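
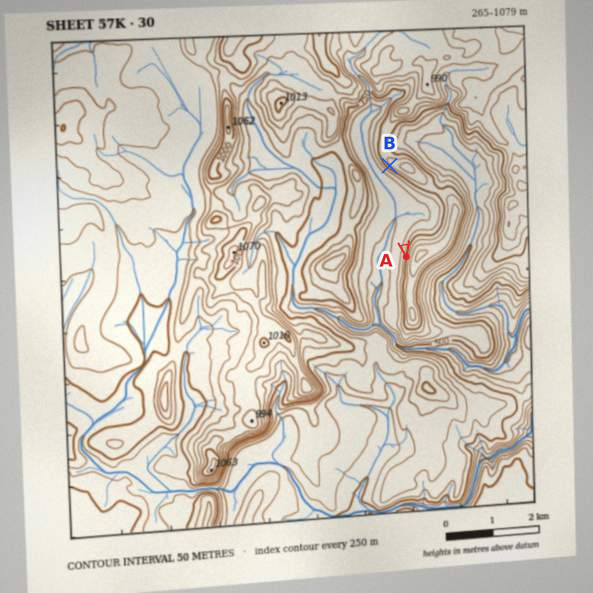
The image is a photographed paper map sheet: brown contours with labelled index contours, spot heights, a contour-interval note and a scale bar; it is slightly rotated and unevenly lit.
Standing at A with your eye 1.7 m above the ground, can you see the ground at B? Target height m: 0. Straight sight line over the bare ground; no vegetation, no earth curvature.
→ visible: true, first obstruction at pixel None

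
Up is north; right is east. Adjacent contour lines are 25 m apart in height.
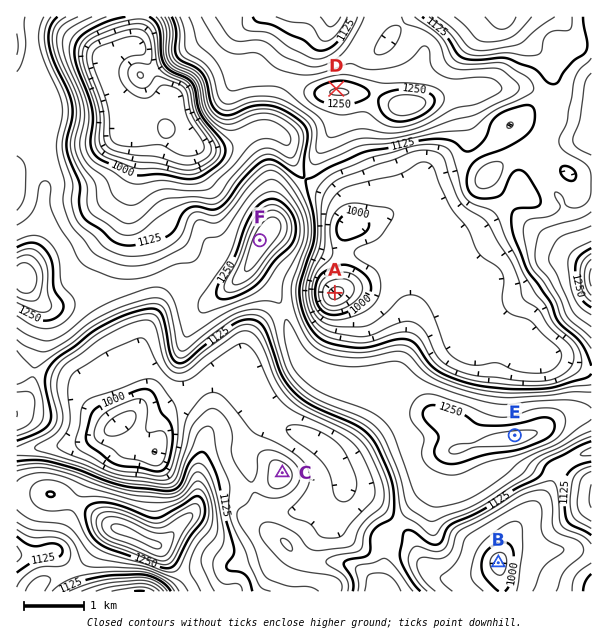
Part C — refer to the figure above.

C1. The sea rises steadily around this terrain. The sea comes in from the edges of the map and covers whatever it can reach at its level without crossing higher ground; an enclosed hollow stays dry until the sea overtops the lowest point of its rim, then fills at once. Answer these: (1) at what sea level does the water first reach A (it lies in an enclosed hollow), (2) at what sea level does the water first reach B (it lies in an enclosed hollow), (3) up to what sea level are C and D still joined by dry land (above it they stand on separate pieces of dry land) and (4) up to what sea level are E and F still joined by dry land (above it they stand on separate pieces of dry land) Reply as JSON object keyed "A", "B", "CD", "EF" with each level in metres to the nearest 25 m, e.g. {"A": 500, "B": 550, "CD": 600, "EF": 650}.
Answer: {"A": 1125, "B": 1000, "CD": 1075, "EF": 1200}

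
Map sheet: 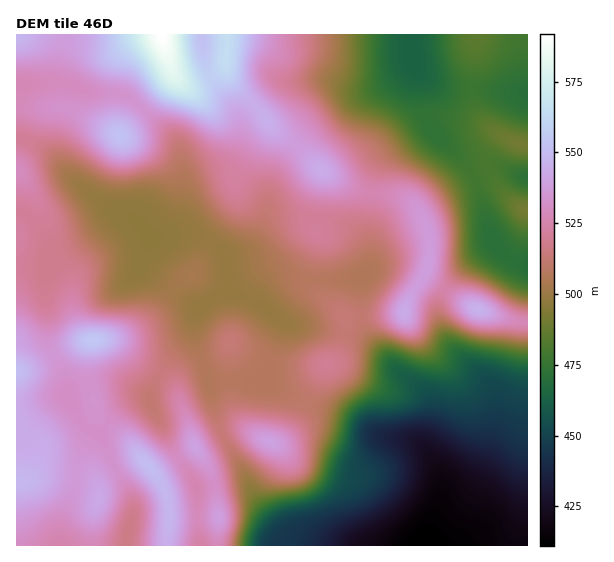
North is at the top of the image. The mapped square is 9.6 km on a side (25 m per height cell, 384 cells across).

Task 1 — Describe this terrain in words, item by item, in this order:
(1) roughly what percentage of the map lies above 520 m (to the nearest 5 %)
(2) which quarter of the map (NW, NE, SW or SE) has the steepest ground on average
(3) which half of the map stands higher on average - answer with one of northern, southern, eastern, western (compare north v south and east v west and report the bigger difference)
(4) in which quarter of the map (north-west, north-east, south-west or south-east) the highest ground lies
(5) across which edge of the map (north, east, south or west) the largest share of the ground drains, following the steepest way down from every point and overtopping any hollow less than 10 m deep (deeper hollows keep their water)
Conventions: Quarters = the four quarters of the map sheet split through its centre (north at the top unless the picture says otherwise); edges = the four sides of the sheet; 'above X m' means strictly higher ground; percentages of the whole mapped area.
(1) Roughly 40 % of the ground is higher than 520 m.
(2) Slopes are steepest in the south-east quarter.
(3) On average the western half of the map is the higher ground.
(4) The highest point lies in the north-west quarter of the map.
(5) Most of the ground drains across the southern edge.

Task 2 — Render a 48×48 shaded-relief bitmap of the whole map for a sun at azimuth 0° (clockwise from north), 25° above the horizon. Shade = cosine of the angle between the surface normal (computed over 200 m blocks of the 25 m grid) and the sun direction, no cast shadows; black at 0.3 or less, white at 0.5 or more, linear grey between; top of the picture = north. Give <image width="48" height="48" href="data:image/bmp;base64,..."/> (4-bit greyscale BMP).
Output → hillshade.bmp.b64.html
<image width="48" height="48" href="data:image/bmp;base64,Qk32BAAAAAAAAHYAAAAoAAAAMAAAADAAAAABAAQAAAAAAIAEAAATCwAAEwsAABAAAAAAAAAAAAAAABEREQAiIiIAMzMzAERERABVVVUAZmZmAHd3dwCIiIgAmZmZAKqqqgC7u7sAzMzMAN3d3QDu7u4A////AIiZmIiJmZmYiId3eJmZiIiIiJmZmZmZmYiIiIiImZmZmId2d4mYiId4iImZmZmZmYiIiIiImZmZmZmHZmd3h3d3eIiZmZmZmIiIiZmIiImaqqqoZERWZ3d3d4iZmZmZiIiIiZmYh3iaqqqpdDIjV4h3d4iJmZmIiIiImZqph3iqmZqpdTIjV4mIiIiJmZiIiJmZmZqpd4q6mJqodlVVZ4mZmZmZiIiIiKqZmaqpiJu5iKqXZmd3d4mqqpmYiIiIiKqZmaqpmry5ibqGZniZd3mqqqmYiHiIiJmZmqqZq8y5mrqHeJmphniqqpmId3iIiJmqqpmavMuqu7mJq7u5h3iZiId3d4iImZqqqpmavLqavKmrzdy6mHd3ZmZ3eIiImZqqqZmau6mau6q8zMu6mHVVZmZ3eIiJmZmqmZmqqpmauqq7u6qpiGVFZ3d4iIiZmYiZmZmZmZmqqpqqqqmZh2VWiZiHeImYiIiZmZmZiImrqZmZmZmYiHd4mZh3eImIh5mZmIiIiImqqZmZmZmZmYiImHZWeIh3Zrqph3Z3eJmqqZmZmaqqqpmYdURXiHZVVKqpmHd3iZmqqpmZmqq7u6qXQyNXdkMzM6qqqqqqqpqqqqqqqqqruqmGQiRmUxESM6u7vN3dy6qqqqu6qqqZmZmXVFZ2QiI0V7u6vN7u3Lqqmqu6qpmZmZmZiIiGVFZ5rKqqq7zd3LqpmaqqmZiImaqqqql3eKvN76qqqqqru7qpmZmZmZmZmqqqvLl3m97//qqaqqmaqqqZmZmZmZmZmqqqvLqIrf/+3ZmZqqmZmaqpmZmZmZmZmZmZqrqYrO7su5mZqqqZmZqqqpmZmZmIiIiZmaqZm8zLqZmZmqqpmZmqqpmZmYiIiIiIiJmZmqupmJmZmqqqmZmZmZmIiIiIiIiIiImZmZqZiJmZmqqqmZmZmZiIiImZmZmIiImaqZmYh5mZqqqpmZmZmYd4iZmZmZiIiJmqupmYiJmaqqmZmZmZmIeIiZmYiIiIiJmrupmImYmauqmYiZmIiIiIiZiHd3iJmavMupmJq4mqqph3d4iIiIiZiIiHd4iaq7zcupmavJmqmYdlVneJiJmZiIiIiJqrvN3dy6maqaqph3ZURWeJiJmYiIiJmqqrvN3cupmZh6qYd2ZVVmeIiIiIh3iau7uqu8zMupmYd6mHd2Z3eIiIh3eIh3iau7u7u7u6qZmIiZiHd4iZmZiHZmeIiImqu8y7u7upmZmZq4iIiJqruphlVWeIiZqqu8zMzLqZmZmru4iImau7uoZURniImru7u7zMy7qpqqq7u5mZmqq7qXVEV4iIq7u7u7q7u7qqqqqqqpqqqpmZh2VWeZh5q7u7upmqqqqqqZmZmZmZmYh3dmZ4mpeJqqmaqZmZqqqpmZmZmYiIiId3ZneJqpiJmYiIiJmZmqmZmYiIiHeIiIiId3eKqpmYiIiIiZmZmZmZmIiJmXiImZmYh3iaqpmYiJmZmZmZmZmZmZmZmYiJmZmZh3iaqpmYiJmZmZmZmZmZmZmZmQ=="/>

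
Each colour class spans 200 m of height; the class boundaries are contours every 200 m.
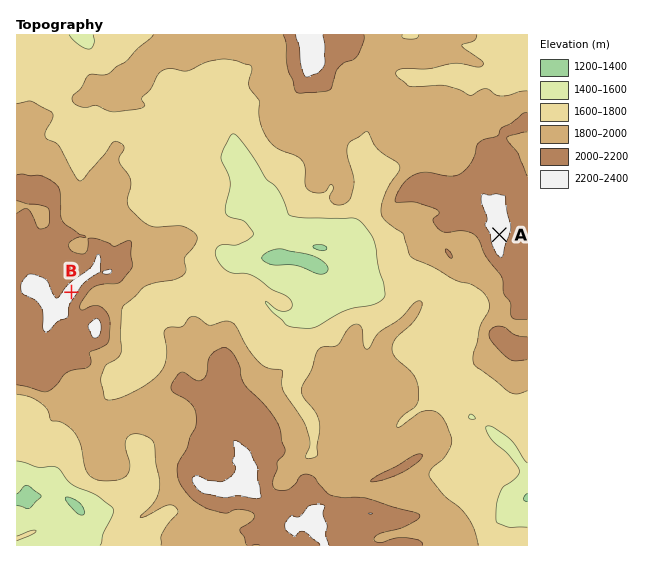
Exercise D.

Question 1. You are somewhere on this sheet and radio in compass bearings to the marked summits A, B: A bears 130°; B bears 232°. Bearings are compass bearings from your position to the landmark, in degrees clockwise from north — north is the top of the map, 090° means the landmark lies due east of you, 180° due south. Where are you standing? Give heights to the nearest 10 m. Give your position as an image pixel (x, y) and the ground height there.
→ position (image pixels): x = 328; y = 91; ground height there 2000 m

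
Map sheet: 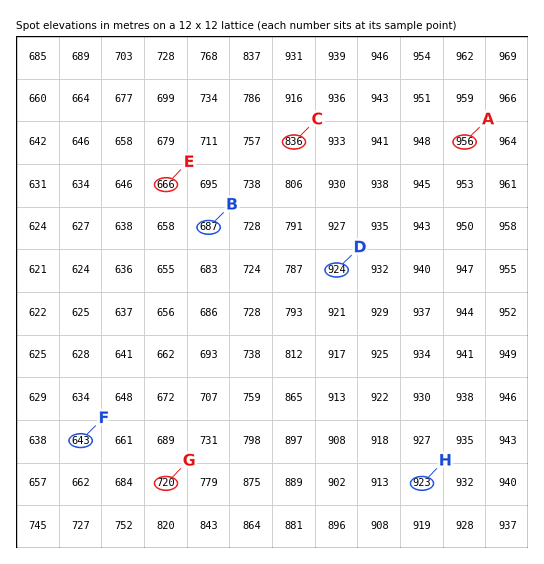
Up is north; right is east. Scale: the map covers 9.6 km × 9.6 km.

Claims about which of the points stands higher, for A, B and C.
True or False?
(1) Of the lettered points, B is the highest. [False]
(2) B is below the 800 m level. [True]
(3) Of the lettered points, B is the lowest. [True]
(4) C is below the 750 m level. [False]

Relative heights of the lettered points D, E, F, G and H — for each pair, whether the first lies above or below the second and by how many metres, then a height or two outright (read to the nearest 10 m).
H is above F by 280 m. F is below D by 280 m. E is below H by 250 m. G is below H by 200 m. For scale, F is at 640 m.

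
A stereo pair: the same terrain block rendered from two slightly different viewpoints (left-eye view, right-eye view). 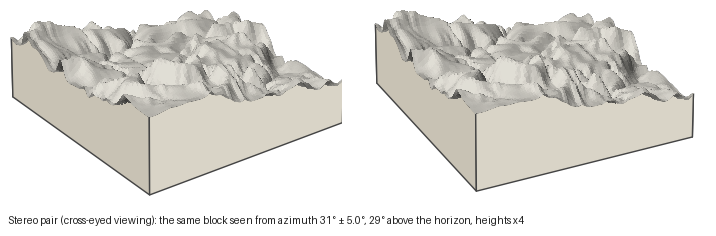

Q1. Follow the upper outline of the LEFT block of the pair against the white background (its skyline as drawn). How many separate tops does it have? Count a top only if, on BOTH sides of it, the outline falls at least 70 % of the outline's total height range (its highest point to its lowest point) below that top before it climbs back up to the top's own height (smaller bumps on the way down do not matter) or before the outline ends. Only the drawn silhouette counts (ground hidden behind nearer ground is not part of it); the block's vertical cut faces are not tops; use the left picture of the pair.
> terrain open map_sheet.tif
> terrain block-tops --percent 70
0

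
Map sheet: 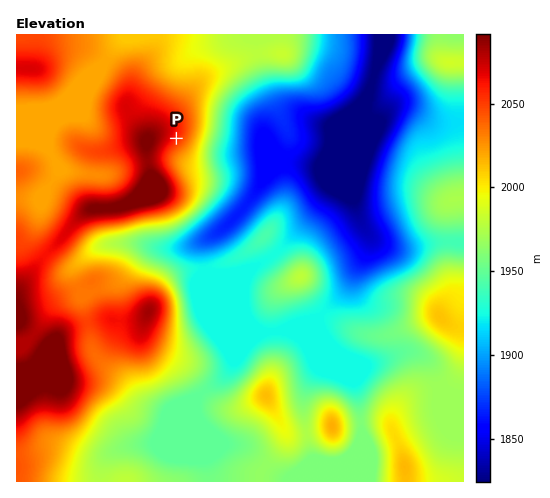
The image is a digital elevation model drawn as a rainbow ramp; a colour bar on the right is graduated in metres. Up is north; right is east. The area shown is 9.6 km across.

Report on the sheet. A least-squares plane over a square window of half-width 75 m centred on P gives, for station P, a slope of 5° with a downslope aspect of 123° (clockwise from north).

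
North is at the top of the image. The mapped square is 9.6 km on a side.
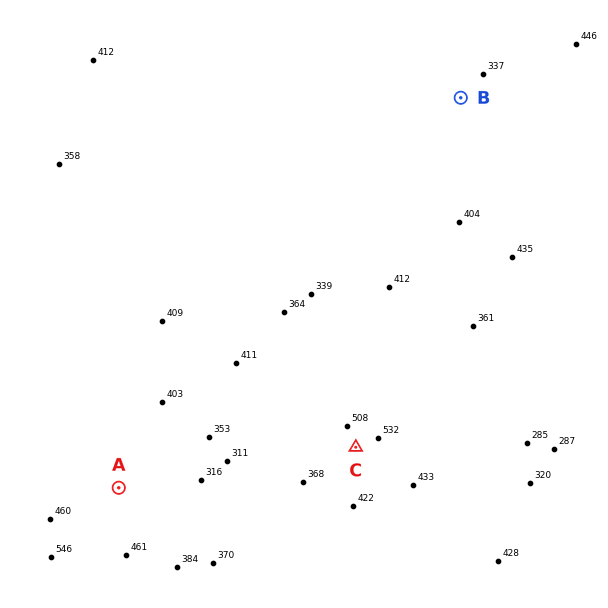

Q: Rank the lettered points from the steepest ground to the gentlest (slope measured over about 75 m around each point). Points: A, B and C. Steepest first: C A B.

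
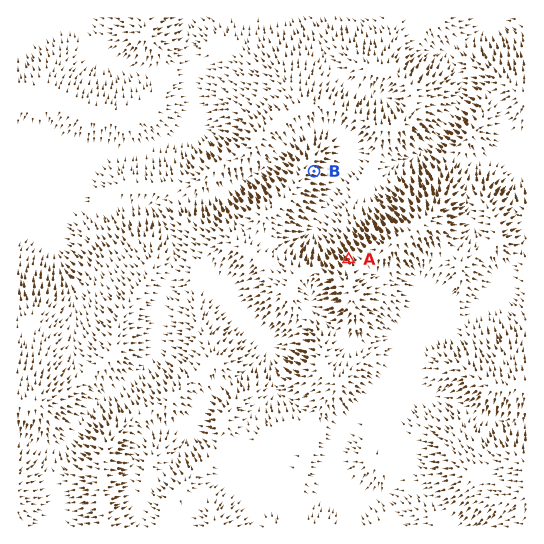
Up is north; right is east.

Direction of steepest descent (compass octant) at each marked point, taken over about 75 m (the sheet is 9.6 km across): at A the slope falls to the NW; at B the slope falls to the E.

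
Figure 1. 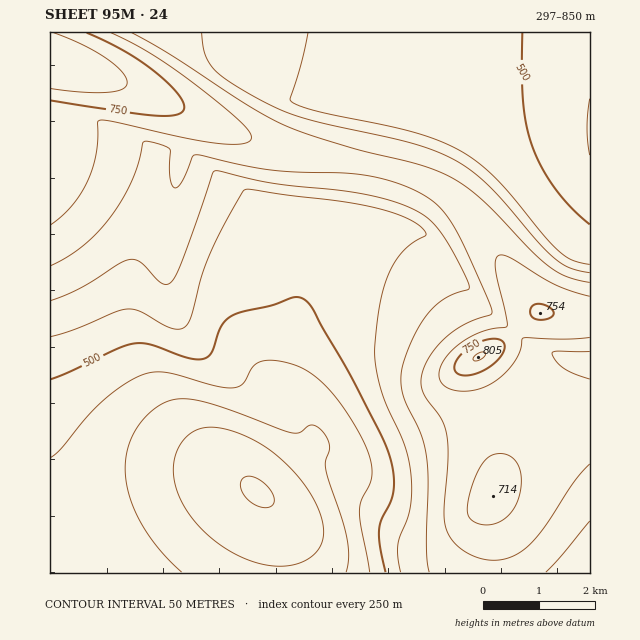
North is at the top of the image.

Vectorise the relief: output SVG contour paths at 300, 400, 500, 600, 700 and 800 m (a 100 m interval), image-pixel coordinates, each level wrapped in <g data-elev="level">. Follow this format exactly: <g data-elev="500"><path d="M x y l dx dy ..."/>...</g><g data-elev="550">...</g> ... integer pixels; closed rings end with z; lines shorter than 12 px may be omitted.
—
<g data-elev="300"><path d="M263 508l-11-5-8-8-4-10 4-7 6-2 7 3 9 6 5 7 3 5 0 6-4 4z"/></g><g data-elev="400"><path d="M182 572l-24-24-18-27-11-26-4-27 1-13 4-12 5-12 8-11 9-9 10-7 9-4 12-1 14 1 19 5 75 28 9 0 11-8 5 1 6 5 5 7 2 7 0 6-4 11 1 10 16 48 5 21 2 17-3 14"/></g><g data-elev="500"><path d="M50 379l20-7 48-24 17-5 17 2 38 13 14 1 7-5 10-27 10-11 11-4 32-7 19-7 5-1 6 2 8 9 37 64 32 63 9 22 4 18 0 15-3 12-10 19-2 12 1 15 6 24"/><path d="M590 224l-19-17-17-19-13-22-10-22-5-21-3-23-1-67"/></g><g data-elev="600"><path d="M546 572l16-17 28-34"/><path d="M50 301l30-13 38-24 11-4 6 0 5 2 22 21 4 2 4-2 6-7 5-13 31-89 3-3 58 12 69 8 29 5 33 9 21 11 10 10 12 15 17 33 5 14 0 1-15 5-9 5-17 15-9 12-7 15-8 18-3 13 0 13 2 11 17 37 6 24 2 26-2 67 3 22"/><path d="M590 273l-21-6-15-9-16-15-49-57-18-15-18-12-21-9-22-7-85-19-30-9-26-11-33-18-18-12-8-10-6-13-2-18"/></g><g data-elev="700"><path d="M480 524l11 1 11-5 9-7 6-11 4-16 0-14-5-10-8-7-10-1-10 3-7 8-7 14-5 18-2 15 4 8z"/><path d="M590 296l-33-10-46-28-7-3-6 1-3 5 1 10 11 55-2 1-12 2-13 3-21 12-9 8-7 10-4 9 1 8 5 7 8 4 11 1 13-1 16-7 15-13 10-15 4-15 2-2 40 1 26-2"/><path d="M50 225l22-19 15-24 9-25 2-17 0-17 2-3 12 1 68 16 36 6 25 1 8-2 2-4-2-7-9-10-48-39-43-30-38-19"/></g><g data-elev="800"><path d="M474 361l9-3 2-3 0-3-4 0-5 3-3 3z"/><path d="M50 88l31 4 26 0 15-3 5-6-1-5-4-6-16-14-25-14-27-11"/></g>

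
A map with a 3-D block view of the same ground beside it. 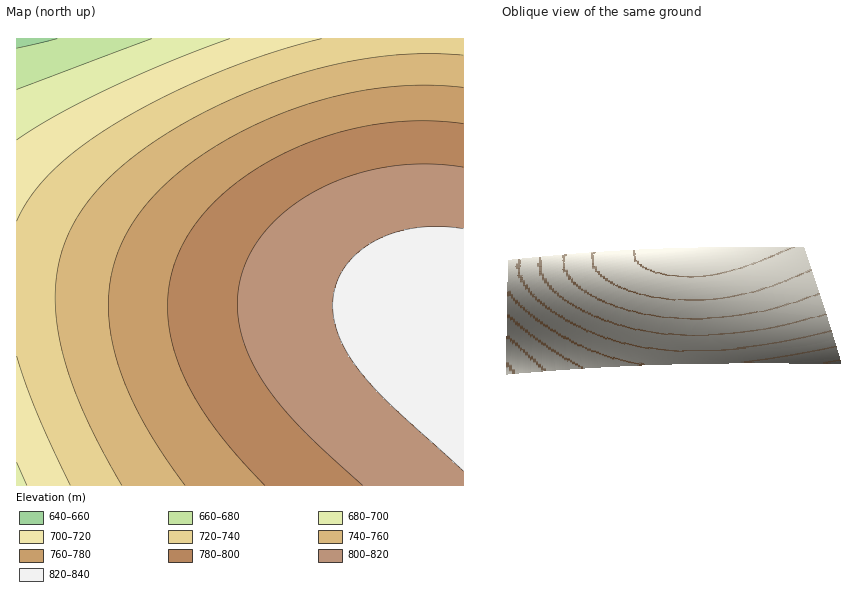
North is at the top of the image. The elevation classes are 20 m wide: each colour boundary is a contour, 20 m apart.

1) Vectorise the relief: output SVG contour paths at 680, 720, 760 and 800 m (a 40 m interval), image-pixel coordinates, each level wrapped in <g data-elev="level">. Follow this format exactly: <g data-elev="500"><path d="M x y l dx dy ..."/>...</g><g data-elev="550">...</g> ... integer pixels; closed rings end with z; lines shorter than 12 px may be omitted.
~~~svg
<g data-elev="680"><path d="M152 39l-135 50"/></g><g data-elev="720"><path d="M17 356l20 57 33 72"/><path d="M322 39l-51 14-53 19-52 24-47 25-37 25-29 24-21 25-15 26"/></g><g data-elev="760"><path d="M463 87l-44-2-45 4-47 9-47 16-45 21-40 25-34 28-24 29-16 28-10 29-3 31 3 32 9 34 16 36 21 38 28 40"/></g><g data-elev="800"><path d="M463 167l-36-3-35 2-34 7-32 13-29 17-24 20-19 23-12 26-4 24 1 25 6 24 12 26 16 25 21 25 26 26 43 38"/></g>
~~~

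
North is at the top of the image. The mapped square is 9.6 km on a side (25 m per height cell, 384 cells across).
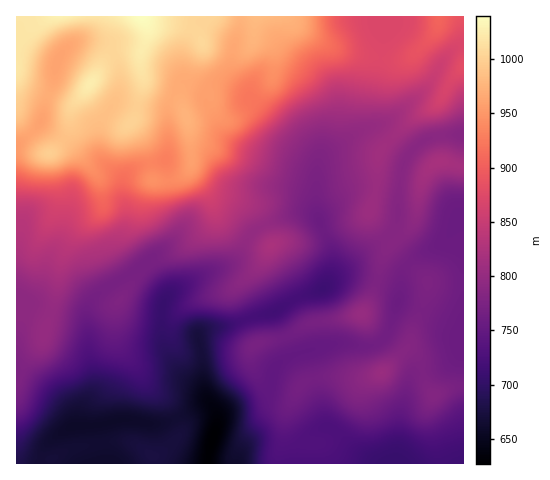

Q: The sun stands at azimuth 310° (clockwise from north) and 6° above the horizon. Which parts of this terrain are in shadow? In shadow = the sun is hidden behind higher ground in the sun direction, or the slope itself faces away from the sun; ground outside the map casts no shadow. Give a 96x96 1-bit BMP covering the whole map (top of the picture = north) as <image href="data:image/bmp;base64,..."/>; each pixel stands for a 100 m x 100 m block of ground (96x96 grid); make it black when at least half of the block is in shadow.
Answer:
<image width="96" height="96" href="data:image/bmp;base64,Qk2+BAAAAAAAAD4AAAAoAAAAYAAAAGAAAAABAAEAAAAAAIAEAAATCwAAEwsAAAIAAAAAAAAA////AAAAAAAAAAAAAAAAAAAAAAAAAAAAAAAAAAAAAAAAAAAAAAAAAAAAAAAAAAAAAAAAAAAAAAAAAAAAAAAAAAAAAAAeAAAAAAAAAAAAAAA/AAAAAAAAAAAAAAA/gAAAAAAAAAAAAAB/gAAAAAAAAAAAAAB/gAAAAAAAAAAAAAB/gAAAAAAAAAAAAAA/gAAAAAAAAAAAAAA/gAAAAAAAAAAAAAA/gAAAAAAAAAAAAAA/gAAAAAAAAAAAAAAfgAAAAAAAAAAAAAAfwAAAAAAAAAAAAAAPwAAAAAAAAAAAAAAHwAAAAAAAAAAAAAAHwAAAAAAAAAAAAAAD4AAAAAAAAAAAAAAD4AAAAAAAAAAAAAAB4AAAAAAAAAAAAAAA4AAAAAAAAAAAAAAAYAAAAAAAAAAAAAAAAAAAAAAAAAAAAAAAAAAAAAAAAAAAAAAAAAAAAAAAAAAAAAAAAAAAAAAAAAAAAAAAAAAABAAAAAAAAAAAAAAADwAAAAAAAAAAAAAABwAAAAAAAAAAAAAYAAHwAAAAAAAAAAA8AAP4AAAAAAAAAAA+AAH8AAAAAAAAAAA+AAD/AAAAAAAAAAA/AAB/wAAAAAAAAAAfgAAf4AAAAAAAAAAfgAAP4AAAAAAAAAAPgAAH4AAAAAAAAAAHwAAB4AAAAAAAAAgAgAAAw4AAAAAAAA+AAAAAB8AAAAAAAAfgAAAAB4AAAAAAAAP4AAAAA4AAAAAAAAH+AAAAAAAAAAAAAAD/AAAAAAAAAAAAAAD/gAAAAAAAAAAAAAB/wAAAAAAAAAAAADwf4AAAAAAAAAAAAD4P8AAAAAAAAAAAAD4H/AAAAAAAAAAAAB4D/wAAAAAAAAAAAAwD/4AAAAAAAAAAAAAD/8AAAAAAAAAAAAAD//4AAAAAAAAAAAAD//8AAAAAAMAAAAAD//8AAAAAAOAAHAAAf/+AAAAAAGAAfAAAD//4AAAAAGAB/gAAB//4AAAAAAAD/AAAA//4AAAAAAAH/AAAAf/wAAAAAAAD+AAAAf/wAAAAAAAB+AAAAP//wAAAAAAAcAAAAD//4AAAAAAAAAAAAA//8AAAAAAAAAAAAAf/+AAAAAAAAAAAAAf//AAAAAAAAAAAAAf//gAAAAAAAAAAAAP//wAAAAAAAAAAAAH//4AAAAQAAAAAAAD//8AAAf8AAAAAAAA//8AAAP8AAAAAAAAP/8AAAD8AAAAAAAAH/8AAAB8AAAAAAAAD/8AAAA4AAAAAAAAB/8AAAA4AAAAAAAAB/8AAAAYAAAAAAAAA/+AAAAAAAAAAAAAA/+AAAAAAAAAAAAAAc+AAAAAAAAAAAAAAAMAAAAAAAAAAAAAAAAAAAAAAAAAAAAAAAAAAAAAIAAAAAAAAAAAAAAAOAAAAACAAAAAAAAAPAAAAACAAAAAAAAAPgAAAAAAAAAAAAAAHwAAAAAAAAAAAAAAH4AAAAAAAAAAAAAAD8AAAAAAAAAAAAAAB+AAAAAAAAAAAAAAA/AAAAAAAAAAAAAAAOAAAAAAAAAAAAAAAAAAAAAAAAAAAAAA="/>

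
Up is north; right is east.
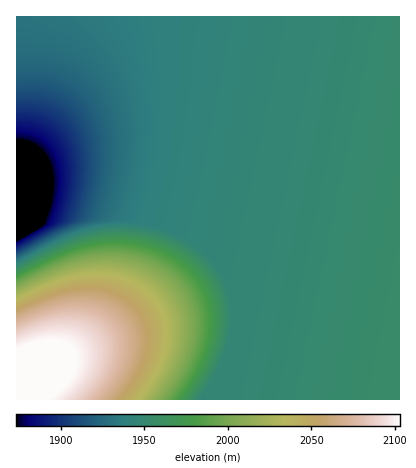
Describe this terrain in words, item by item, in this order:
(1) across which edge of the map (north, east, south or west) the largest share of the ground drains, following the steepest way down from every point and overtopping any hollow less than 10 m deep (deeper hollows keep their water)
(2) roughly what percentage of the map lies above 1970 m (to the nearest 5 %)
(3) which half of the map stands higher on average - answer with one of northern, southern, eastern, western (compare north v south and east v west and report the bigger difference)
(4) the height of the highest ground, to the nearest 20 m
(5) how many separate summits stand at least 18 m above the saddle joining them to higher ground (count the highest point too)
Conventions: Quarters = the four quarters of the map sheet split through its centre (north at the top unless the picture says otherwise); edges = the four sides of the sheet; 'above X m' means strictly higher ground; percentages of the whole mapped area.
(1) Most of the ground drains across the western edge.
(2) About 20 % of the map lies above 1970 m.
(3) Taken as a whole, the southern half is higher than the northern.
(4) About 2120 m is the highest elevation on the sheet.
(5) There is 1 summit with 18 m or more of prominence.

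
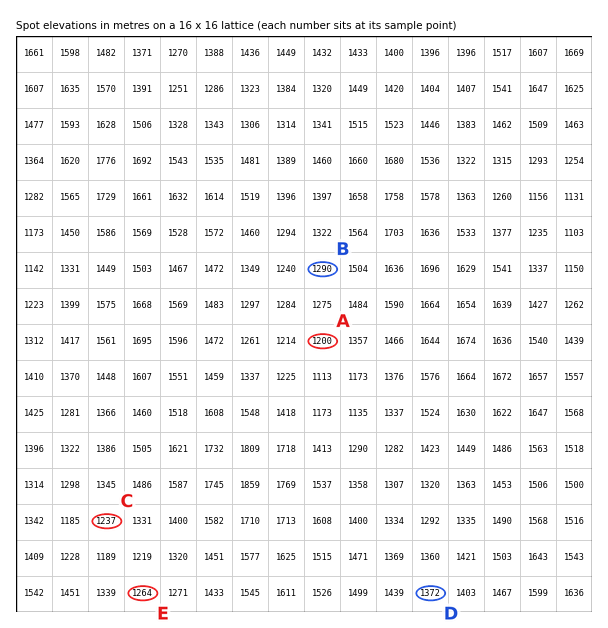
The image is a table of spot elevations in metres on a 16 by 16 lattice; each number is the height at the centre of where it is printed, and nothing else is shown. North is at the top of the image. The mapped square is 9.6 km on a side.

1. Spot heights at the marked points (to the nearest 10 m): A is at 1200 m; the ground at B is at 1290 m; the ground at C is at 1240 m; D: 1370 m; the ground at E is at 1260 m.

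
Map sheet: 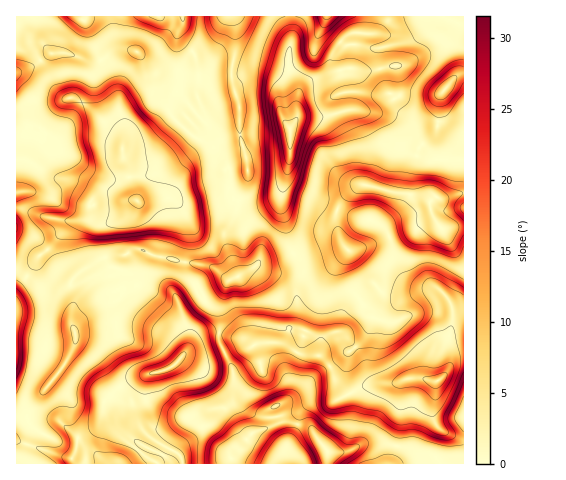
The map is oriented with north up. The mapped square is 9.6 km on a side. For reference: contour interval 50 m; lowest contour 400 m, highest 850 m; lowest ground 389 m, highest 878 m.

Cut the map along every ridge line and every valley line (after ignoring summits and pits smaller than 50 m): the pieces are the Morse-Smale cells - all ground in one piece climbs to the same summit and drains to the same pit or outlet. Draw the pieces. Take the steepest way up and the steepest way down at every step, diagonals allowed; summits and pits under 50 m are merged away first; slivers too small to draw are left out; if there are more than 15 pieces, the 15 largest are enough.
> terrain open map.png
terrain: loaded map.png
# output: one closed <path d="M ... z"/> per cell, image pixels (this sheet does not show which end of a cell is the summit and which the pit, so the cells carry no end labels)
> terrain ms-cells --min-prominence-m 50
<path d="M463 16l-92 0-3 18-13-2-7 3-16 19-2 17-19 9-11 10-3 7 0 20-7 12 0 29-2 8 1 19 19 8 26 17 27 9 10 1 10 5 9 11 24-6 10-6 11-2-5-13 0-7 5-5 7 2 22-6 0-33-34 0-41-14-11-9-10-20-7-6 14-1 24-14 1-7-3-23 10-2 39-20 17 1z"/><path d="M124 49l-11 2-15 11-9 0-21-9-18 0-19 14-15 7 0 48 27 9-3 6-24-3 1 26 8 0 28 17 25 5 19 8 11 0 17 10 11 0-7-21 0-10-6-11 15 6 16-2 29-35-11-10-14-23-4-14-7-10-7-16z"/><path d="M435 222l-11 2-10 6-25 7 4 13 0 12 7 11 7 8 10 5 17 2-27 8-12 0-12-4-9 3-28 18-3 15-19 9-4 16-3-16-13-7-14-1-9 14 19 11 20 2 11 12 5 13 12 13 24-10 23 0 18-6 25 3 4-3 12-18 10-3 0-129-11-1-9 3z"/><path d="M463 358l-9 2-10 16-6 5-25-3-18 6-23 0-37 17-24 2-10 9-4 12 12 4 5 4 14 19 0 13 135 0z"/><path d="M118 269l-4 7 5 2 3 7 1 5-2 7-25 12-22 18 2 15-4 9-13 21-15 18-14 21-2 10 8-3 21 2 19 15 7 0 9-5 7-6 6-24 13-12 19-10 35-11 13-14 3-5-3-19-11-8-29-32-8-5-10-10z"/><path d="M290 16l-57 1 2 10 0 26-3 13 0 15 7 22 1 34 8 34 0 7-9 22 9 4 14 0 15-6 4-4 6-16 3-20 0-29 7-12 1-22-1-10-8-15-1-7 3-21z"/><path d="M218 333l-17 3-29 31-22 7-4 7 0 16-9 15 1 11 12 14 26 15 7 12 47 0 2-9 20-21-8-6-11-24 0-34-13-26z"/><path d="M460 44l-14 0-39 20-10 2 3 23-1 7-24 14-14 1 7 6 6 15 10 11 46 17 34-1 0-113z"/><path d="M334 236l-12 0-13 5-15 12 7 11 1 13-5 11 0 31-2 6-5 3 14 2 12 7 3 5 1 11 4-16 19-9 3-15 28-18 9-3 12 4 12 0 28-9-18-1-10-5-7-8-7-11-1-19-3-5-31 11-9 1-12-12z"/><path d="M222 333l-3 1 0 7 13 26 2 10-1 27 11 24 6 6 30-12 17 2 4-12 7-8 6-2 21-1 12-6-11-14-7-17-9-8-20-2-20-11-20 0-8 3-9-7z"/><path d="M168 198l-31 4-13 17-20 6-3 5 0 9 4 18 20-2 8-6 8 0 14 7 54 10 19 14 9-3 1-4-13-31 0-10 8-12 6-19-5-1-13 7-17 4-17 0z"/><path d="M185 128l-4 2-27 32-16 2-14-5 5 10 0 10 7 21 2 2 12 0 18-4 19 13 29-3 18-8 4 0 10-22-1-18-5-15-7 2-24-1-16-9z"/><path d="M28 277l-3 1-9 12 1 127 5 0 7-4 37-51 10-20 0-9-5-13 0-21-8-7-18-2z"/><path d="M232 16l-49 0-5 16 4 10 13 12 4 21-2 21 3 7 0 6-11 10-5 8 11 10 21 10 19 0 7-3-2-7-1-34-7-22 0-15 3-13 0-26z"/><path d="M294 254l-15 7-19 1-33 21-8 24 1 26 23 6 9 7 8-3 20 0 4-3 13-21 0-31 5-11 0-10z"/>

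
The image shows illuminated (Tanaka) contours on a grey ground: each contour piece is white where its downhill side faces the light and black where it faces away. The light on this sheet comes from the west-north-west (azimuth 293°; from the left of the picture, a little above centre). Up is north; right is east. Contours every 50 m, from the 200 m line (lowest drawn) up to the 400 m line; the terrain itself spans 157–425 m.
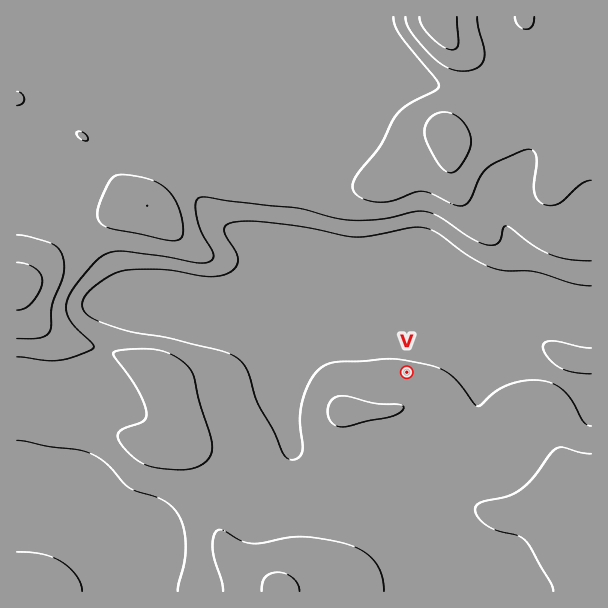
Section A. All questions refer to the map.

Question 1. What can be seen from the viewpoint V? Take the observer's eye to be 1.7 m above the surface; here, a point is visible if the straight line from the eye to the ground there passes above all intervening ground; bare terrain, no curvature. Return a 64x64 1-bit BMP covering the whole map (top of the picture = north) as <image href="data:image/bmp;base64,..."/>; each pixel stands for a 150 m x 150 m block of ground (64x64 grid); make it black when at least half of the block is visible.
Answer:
<image width="64" height="64" href="data:image/bmp;base64,Qk0+AgAAAAAAAD4AAAAoAAAAQAAAAEAAAAABAAEAAAAAAAACAAATCwAAEwsAAAIAAAAAAAAA////AAAAAAAAAAAAAAAAAAAAAAAAAAAAAAAAAAAAAAAAAAAAAAAAAAAAAAAAAAAAAAAAAAAAAAAAAAAAAAAAAAAAAAAAAAAAAAAAAAAAAAAAAAAAAAAAAAAAAAAAAAAAAAAAAAAAAAAAAAAAAAAAAAAAAAAAAAAAAAAAAAAAAAAAAAAAAAAAAAAAAAAAAAAAAAAAAAAAAAAAAAAAAAAAAAAAIAAAAAAAAAAwAAAAAAAAAHAAAAAAYAAAeAAMAADAAAD+AAwYAOMAAP+ACDgA/wAA/8AIeAP/AAH/wA/+//g8Af/+D///8H/////////g/////////8D//////////v//////////////////////////////////////////f/////////8//////////x//////////D/////////8H///////5/wA///////H8AA//////4fgAAf/////h8AAA/////+HwAAD//4P/wfAAAD4HAH/B8AAAAAAAD8HwAAAAAAAPw/gAAAAAAA+H+AAAAAAABwf4AAAAAAAAAfAAAAAAAAAAIAAAAAAAAAAAAAAAAAAAAAAAAAAAAAAAAAAAAAAAAAAAAAAAAAAAAAAAAAAAAAAAAAAAAAAAAAAEAAAAAAAAAAYAAAAAAAAAAAAAAAAAAAAAAAAAAAAGAAAAAAAAAAQAAA=="/>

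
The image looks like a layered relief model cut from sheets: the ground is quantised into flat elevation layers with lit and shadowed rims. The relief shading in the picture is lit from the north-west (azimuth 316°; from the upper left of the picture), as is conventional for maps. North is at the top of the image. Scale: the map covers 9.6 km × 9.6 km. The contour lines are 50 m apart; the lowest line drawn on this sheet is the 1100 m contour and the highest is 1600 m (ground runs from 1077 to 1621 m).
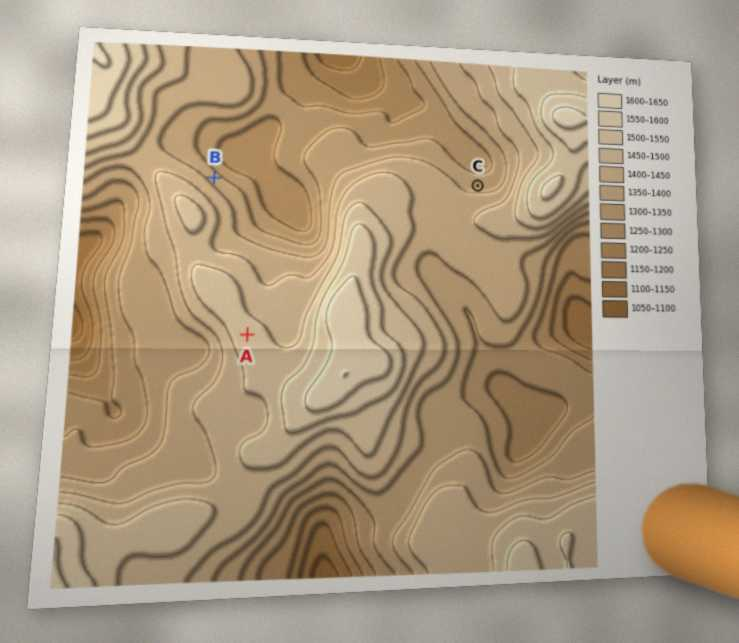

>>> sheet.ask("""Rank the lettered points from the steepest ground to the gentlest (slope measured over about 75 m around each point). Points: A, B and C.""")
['B', 'C', 'A']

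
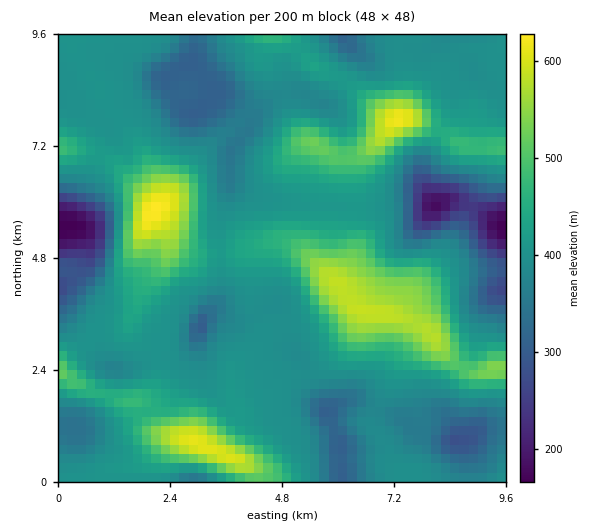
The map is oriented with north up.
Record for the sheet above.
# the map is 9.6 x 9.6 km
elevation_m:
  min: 160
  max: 630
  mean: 410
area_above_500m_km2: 11.8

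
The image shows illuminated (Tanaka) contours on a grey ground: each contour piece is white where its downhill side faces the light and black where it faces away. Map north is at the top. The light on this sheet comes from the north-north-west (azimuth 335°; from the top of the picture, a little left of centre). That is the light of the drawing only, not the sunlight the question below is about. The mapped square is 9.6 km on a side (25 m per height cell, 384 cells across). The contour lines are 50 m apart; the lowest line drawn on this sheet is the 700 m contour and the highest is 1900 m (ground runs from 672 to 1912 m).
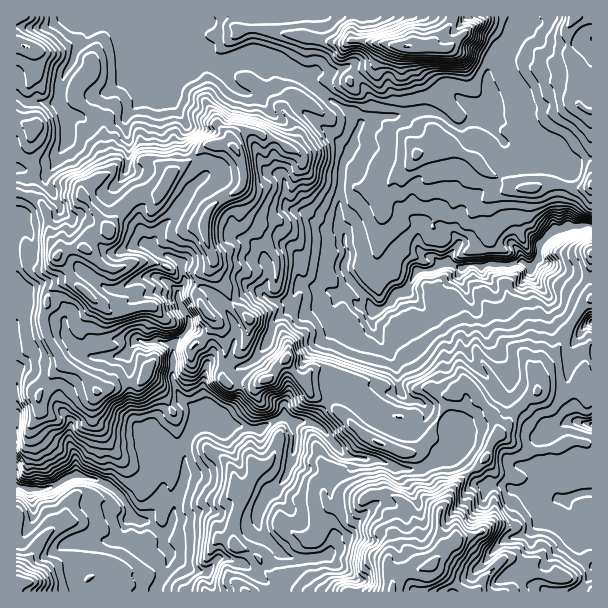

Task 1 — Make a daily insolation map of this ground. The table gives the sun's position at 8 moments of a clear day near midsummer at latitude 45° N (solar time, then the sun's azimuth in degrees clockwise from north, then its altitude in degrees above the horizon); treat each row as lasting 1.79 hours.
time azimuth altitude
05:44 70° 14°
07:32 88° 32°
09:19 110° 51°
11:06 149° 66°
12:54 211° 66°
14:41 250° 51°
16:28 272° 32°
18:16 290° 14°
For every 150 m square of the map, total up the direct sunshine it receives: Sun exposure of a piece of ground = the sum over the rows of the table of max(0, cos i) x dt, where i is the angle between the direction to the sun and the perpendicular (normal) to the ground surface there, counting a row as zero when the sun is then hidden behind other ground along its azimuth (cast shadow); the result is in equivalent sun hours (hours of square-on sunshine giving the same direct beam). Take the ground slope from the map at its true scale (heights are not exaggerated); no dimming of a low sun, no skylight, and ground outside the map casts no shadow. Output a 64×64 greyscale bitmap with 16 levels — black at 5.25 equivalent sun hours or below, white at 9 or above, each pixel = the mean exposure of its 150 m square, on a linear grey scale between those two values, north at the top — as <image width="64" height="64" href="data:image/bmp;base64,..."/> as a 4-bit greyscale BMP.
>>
<image width="64" height="64" href="data:image/bmp;base64,Qk12CAAAAAAAAHYAAAAoAAAAQAAAAEAAAAABAAQAAAAAAAAIAAATCwAAEwsAABAAAAAAAAAAAAAAABEREQAiIiIAMzMzAERERABVVVUAZmZmAHd3dwCIiIgAmZmZAKqqqgC7u7sAzMzMAN3d3QDu7u4A////ANy7vM3u7u7tzLumvdus3dy7qEI2nd3Lq8uauIvNy6q2l3is3u7u3uu6mEWMuL7u3LqCA5mt7d3LzKW7u93N3KpkSL7u7u7ty6u7qXh63tyqmWOIqq3e7uy7uEvMzLqmi1mYvu7u3M3bnMuqiL3u2qqqeribrczd7cu7M82ryHium9y6u7u97tmdy5uazdzN3LuqqGd63am+2rqQOIWrmt3bzN3N7u3u6r3LmtzLu93e7KzIVnm6uqzbuolDeIm97uy93d3u7cvIzNup3My8ze7uvLuq3bq6u6eMmKqoet7u26ze3d7rma27zLq83czO3N3N3Jmay6q7dQJZmKzN7u7ZjM3M3t283bvduKrdyrzN3d3dys3NmrtVYAVYve7u7oR5rd3u6Yzdy83czd3am93u3cvMvN2Ki5WWJovN7u7uARJJ3u11vu7bzLyt7tx6zd7tys3ttJk1h2lIrN7u7txJhhBoYVrO7uzMupvu3cmb3u24aJYHdER5eZnN3u7u7WV1ZAA2nO7u7bzMqtzt2Xq97rl1UnhXdRe7zN3d3e7ueoqWhmi97u7tvd3Lq+3aeKzt2mZFq8uZhby8zMzO7u5rvLhmrM3d3e3N3dp7zOpovbQWeZuqze3birq93d7u7ozd2HfN3c3dzLvNppqYy2atYayXesze7u23qq3d3e7ufd3Hiszczd3M2JmKiHetV6kJu6u5es7u7tu7vMzN7u5t3ad6vMvNzLy5VoqnZ3pJgGqryHvd3e7u7K3L3c3dt2vbtnzMu7y7u5qqusyqUmdHqr2b7u7s3u7tzMve3tllit2Ii9y7u7uriru7qoVpmIqr2t7u7tu+7u3czd3e3Kia7Jq8y6mImrhqu7iZiVVnecy97tyXes7u7crN7c3t3pztvd3ch2ebt6u6Y1eqVXa83u7tqVq8zd7drNzd3d3unN7e3d3cq5q1imVIishVVtze7tzdm83d7uq+3c3c3e6rzu3dy7zMulJ5NazLmrhbzd7u24aHVrutqN3c3dzd7rvd3eyrzMvaQGpUvdpku7mt3aYzaLqWi5p87N3N3N3t3dzLmsy6rLsgTIau3IZruQIyJHrM3cqbma293d3c3uzd28rO7dyJZhB9qq7ctDSGQUac3d3t26yru63d3Mzd293MrO7u3LRRMhrbzcy4R3eoq97t3u7tq6ypvcu8zN2t3bzN7u3dmoZTIHzcvKplN83N7tvO7u3Lq6rMqrzM3YjcvLzd3KqJqJkhfNq8uWVnm97uy83u7t26u8u8zMzNpNusvN27uYeJxQKNqbyZtqy83e2pe97t7u3M3d3MzMzH25ys273d26uRBbmtyDaczd3cyqy1nL3u7r3u7dy5vNvcm72p283sdGFKu97Id6zN3dy9qrlFre7rrdzsq1jMzd2ry6ybzL3clUnd3sm7m7vN3dmc6peu7ba8q9dRW9zL3czNyb3LuZZoeMztvNybvN3dmb7tuBisZaZ7twCazM3dy83M3N26qXda3dzd3Ky83dyZ7u7aYxN2U0ABAEOM3duqzczNqcy6cpvNy7vMu73d3aju7uyKmHdmVkFXF63M2ajNzNu5VFaKvL2bzd3Kvd3duN7u7cqYiphmhUIYzLvJqru9zbvLu7zMvHm93cvd3dypze7tvMyp3u2GlAA2VMqbq6ztys3c3d3Kqt3dzd3N3Km87u7e7sze7ru3YgAA3auam8zKzb3M3dq7zt3d283durvu7u7u3e7u7tlGhzDdzXjM3KzbvNvMy7zN3dyq3dysu+7u7u7u7u7u61RUEN3Kas3bzdzNzay8qs3d2r3d3Ky87u7u7u7u7u7thnR53cN7zczc3t7NysvLnNzczd3bnMzu7u7u7u7ty7u6qrzLpLmt3crN3dzbzbvLvNu8zNyczM7u7u7u7u7d3dzNzLy6unrt2XrLzN3O3MyZqqy6y4vMzu7u7u7u7tzM3duK3txkElrZW9293e7d24qai8q7e7ze7t7u7u7u3czM3Lnu7bmHRolc7brO7d3airutu7uKve3d3e7u7t7u7u7u3O7dyrqahyV2R3rczdiZu82rm7q+7dzu7u7t7u7u7u7e3tzbrLyoVVVUJazdyJvNyZiL3N7u3N7u7d7u7u7u3t7e3LyszLqLqZggAHybzad7hp3d7u7cze3M7u7u7u3d3d7rq77dyaqqlzh5tolxFKlZ3t3e7szd287u7u7u3d3e3Lis3u3cqquni5dwAAJcxq3t3e7t3cus7u7u7t3t3d64d73u7d3LzLq5mAFGic2s7brN3d3d3d7u7u7u3d3d7sy8u+3czd3d3cq4WKu8u97HfLmsze7u7u7u7u7d3d3t3cy47d3c3u7u2mib3u27uEfMvKu8vN3d3e7czbq93e7e67e+3dzO7u7bmr3u7Mp1rdzau7q7vN3M3dvMuqzu7u7rum3t3d7u7u3czt3buazdzJvdu8qpmHi9y8y7vO7u7uu8eezd7u7u7u3u3dzN3d3bu825l2QyJIqry6u77u7d7LupzM3u7u7u7t3t3d3dzLp5ipZURFZ4ebe7qqve3e2ni9q83u7u7u7t3Lu7zMy7qqZomrze7dmIuZuprN7ulTWbvbze7u7u7u7d3LvM3dynenMjR5nNu4ermqnM3u6pmarN3e7u7u7u7M3d3cy7vLhWVCIjV3vGmKyq3cqt3dy8ze7u7u7u7u7u26u7vMzd3He7mGVpmtcUi87u7Ivd"/>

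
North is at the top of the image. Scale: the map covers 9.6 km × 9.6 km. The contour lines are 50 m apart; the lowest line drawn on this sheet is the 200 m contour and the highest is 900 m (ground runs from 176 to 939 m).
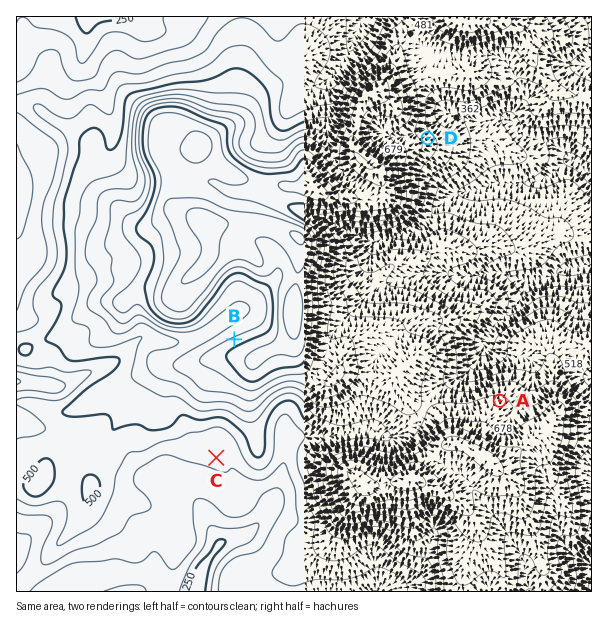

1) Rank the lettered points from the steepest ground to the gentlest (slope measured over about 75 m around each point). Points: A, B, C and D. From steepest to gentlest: B D A C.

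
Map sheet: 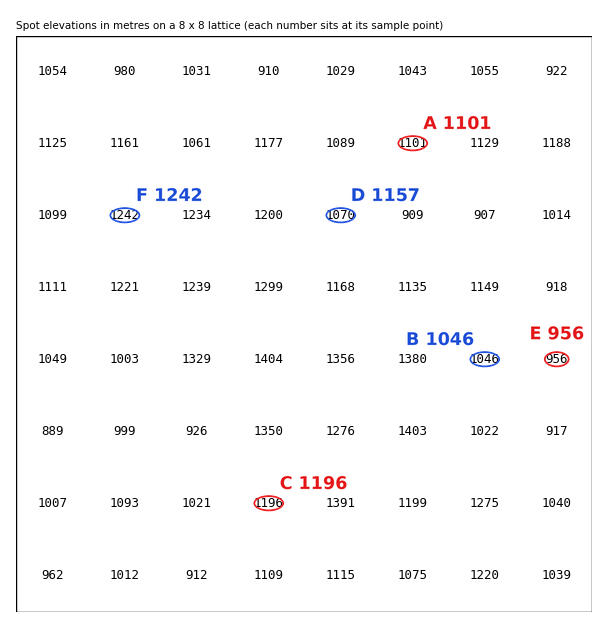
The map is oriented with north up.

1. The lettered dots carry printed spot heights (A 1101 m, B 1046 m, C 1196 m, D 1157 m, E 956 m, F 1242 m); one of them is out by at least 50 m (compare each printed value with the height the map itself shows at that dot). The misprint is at D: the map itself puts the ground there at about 1070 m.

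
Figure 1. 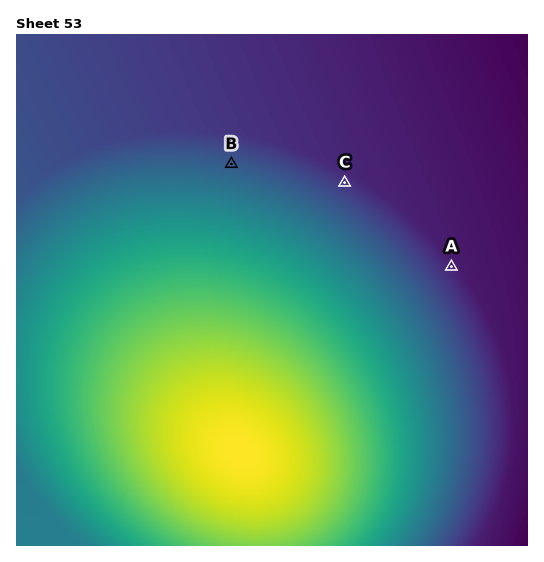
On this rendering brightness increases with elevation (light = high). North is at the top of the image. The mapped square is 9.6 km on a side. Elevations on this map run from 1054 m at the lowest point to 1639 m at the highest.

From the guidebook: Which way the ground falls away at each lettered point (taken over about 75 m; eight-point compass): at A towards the NE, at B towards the N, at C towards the NE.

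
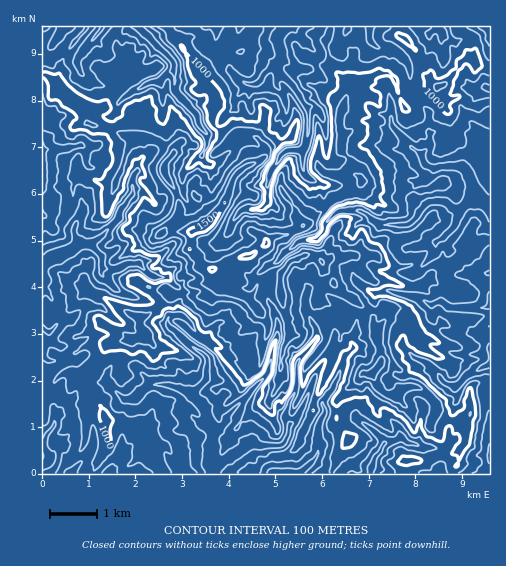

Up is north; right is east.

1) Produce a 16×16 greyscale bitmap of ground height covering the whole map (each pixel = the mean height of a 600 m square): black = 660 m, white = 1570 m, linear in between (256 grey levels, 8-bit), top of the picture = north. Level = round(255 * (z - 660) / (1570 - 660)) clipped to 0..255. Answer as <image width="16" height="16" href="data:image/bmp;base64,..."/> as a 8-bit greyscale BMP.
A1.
<image width="16" height="16" href="data:image/bmp;base64,Qk02BQAAAAAAADYEAAAoAAAAEAAAABAAAAABAAgAAAAAAAABAAATCwAAEwsAAAABAAAAAAAAAAAAAAEBAQACAgIAAwMDAAQEBAAFBQUABgYGAAcHBwAICAgACQkJAAoKCgALCwsADAwMAA0NDQAODg4ADw8PABAQEAAREREAEhISABMTEwAUFBQAFRUVABYWFgAXFxcAGBgYABkZGQAaGhoAGxsbABwcHAAdHR0AHh4eAB8fHwAgICAAISEhACIiIgAjIyMAJCQkACUlJQAmJiYAJycnACgoKAApKSkAKioqACsrKwAsLCwALS0tAC4uLgAvLy8AMDAwADExMQAyMjIAMzMzADQ0NAA1NTUANjY2ADc3NwA4ODgAOTk5ADo6OgA7OzsAPDw8AD09PQA+Pj4APz8/AEBAQABBQUEAQkJCAENDQwBEREQARUVFAEZGRgBHR0cASEhIAElJSQBKSkoAS0tLAExMTABNTU0ATk5OAE9PTwBQUFAAUVFRAFJSUgBTU1MAVFRUAFVVVQBWVlYAV1dXAFhYWABZWVkAWlpaAFtbWwBcXFwAXV1dAF5eXgBfX18AYGBgAGFhYQBiYmIAY2NjAGRkZABlZWUAZmZmAGdnZwBoaGgAaWlpAGpqagBra2sAbGxsAG1tbQBubm4Ab29vAHBwcABxcXEAcnJyAHNzcwB0dHQAdXV1AHZ2dgB3d3cAeHh4AHl5eQB6enoAe3t7AHx8fAB9fX0Afn5+AH9/fwCAgIAAgYGBAIKCggCDg4MAhISEAIWFhQCGhoYAh4eHAIiIiACJiYkAioqKAIuLiwCMjIwAjY2NAI6OjgCPj48AkJCQAJGRkQCSkpIAk5OTAJSUlACVlZUAlpaWAJeXlwCYmJgAmZmZAJqamgCbm5sAnJycAJ2dnQCenp4An5+fAKCgoAChoaEAoqKiAKOjowCkpKQApaWlAKampgCnp6cAqKioAKmpqQCqqqoAq6urAKysrACtra0Arq6uAK+vrwCwsLAAsbGxALKysgCzs7MAtLS0ALW1tQC2trYAt7e3ALi4uAC5ubkAurq6ALu7uwC8vLwAvb29AL6+vgC/v78AwMDAAMHBwQDCwsIAw8PDAMTExADFxcUAxsbGAMfHxwDIyMgAycnJAMrKygDLy8sAzMzMAM3NzQDOzs4Az8/PANDQ0ADR0dEA0tLSANPT0wDU1NQA1dXVANbW1gDX19cA2NjYANnZ2QDa2toA29vbANzc3ADd3d0A3t7eAN/f3wDg4OAA4eHhAOLi4gDj4+MA5OTkAOXl5QDm5uYA5+fnAOjo6ADp6ekA6urqAOvr6wDs7OwA7e3tAO7u7gDv7+8A8PDwAPHx8QDy8vIA8/PzAPT09AD19fUA9vb2APf39wD4+PgA+fn5APr6+gD7+/sA/Pz8AP39/QD+/v4A////ABk2OkdEHAgcIB1BKD1NUDAdQFVTOBMOFyQ0TEIyW2RGL0xGMCkKGjxYPlBcgoJfUDxQRTIkGDlmg1VdnpBjOSsmRGJvVjBqk495b4F9Xk4lGjxieUdqjbSxkYmLglo3IBpEQV15r8/Nw5uefF9CNCINJh5Dfc3Y1be5qIZRMi8hIBArgrfarMu9koBbLiIWLiExTGCVtcKFkp1rUT4XEAsjS2xVmoyom3hbfYlKIhwOHzxidJhnf6VbQ3BmNhYlHDlmZ3NqSGVvUTNnYzo+QixfWlJQN01TLyclZ2lTV2Q+TDNOUCJXNyYKLlBUUFFUVikrMyM1PzExDCg7MUVCN0U="/>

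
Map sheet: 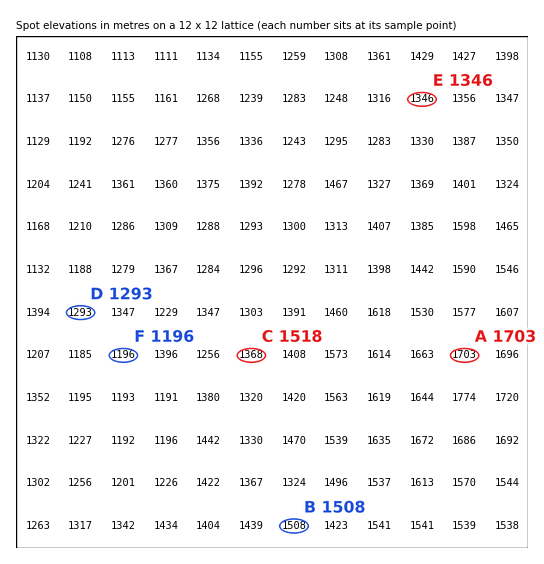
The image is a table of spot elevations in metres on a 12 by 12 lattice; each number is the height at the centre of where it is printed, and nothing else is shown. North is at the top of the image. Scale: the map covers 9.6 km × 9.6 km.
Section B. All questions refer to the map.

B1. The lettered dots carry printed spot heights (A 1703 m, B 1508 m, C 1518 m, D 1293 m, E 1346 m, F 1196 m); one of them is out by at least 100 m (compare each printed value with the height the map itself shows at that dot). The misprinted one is C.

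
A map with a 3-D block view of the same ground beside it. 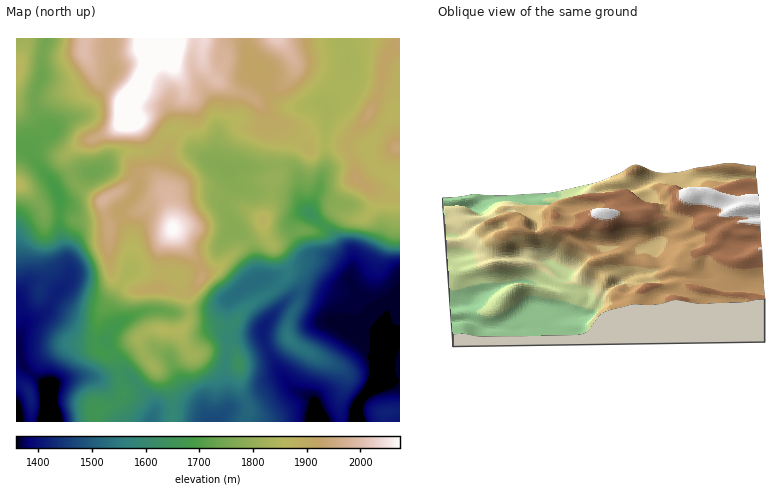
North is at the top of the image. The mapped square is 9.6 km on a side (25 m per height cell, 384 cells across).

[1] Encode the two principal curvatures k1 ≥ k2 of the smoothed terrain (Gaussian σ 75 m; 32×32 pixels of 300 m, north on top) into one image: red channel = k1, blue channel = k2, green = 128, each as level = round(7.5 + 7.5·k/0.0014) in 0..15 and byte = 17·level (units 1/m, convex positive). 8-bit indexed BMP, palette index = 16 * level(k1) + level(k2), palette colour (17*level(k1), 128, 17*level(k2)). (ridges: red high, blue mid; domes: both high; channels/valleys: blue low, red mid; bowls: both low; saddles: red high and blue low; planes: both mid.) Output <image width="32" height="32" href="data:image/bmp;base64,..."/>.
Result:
<image width="32" height="32" href="data:image/bmp;base64,Qk02CAAAAAAAADYEAAAoAAAAIAAAACAAAAABAAgAAAAAAAAEAAATCwAAEwsAAAABAAAAAAAAAIAAABGAAAAigAAAM4AAAESAAABVgAAAZoAAAHeAAACIgAAAmYAAAKqAAAC7gAAAzIAAAN2AAADugAAA/4AAAACAEQARgBEAIoARADOAEQBEgBEAVYARAGaAEQB3gBEAiIARAJmAEQCqgBEAu4ARAMyAEQDdgBEA7oARAP+AEQAAgCIAEYAiACKAIgAzgCIARIAiAFWAIgBmgCIAd4AiAIiAIgCZgCIAqoAiALuAIgDMgCIA3YAiAO6AIgD/gCIAAIAzABGAMwAigDMAM4AzAESAMwBVgDMAZoAzAHeAMwCIgDMAmYAzAKqAMwC7gDMAzIAzAN2AMwDugDMA/4AzAACARAARgEQAIoBEADOARABEgEQAVYBEAGaARAB3gEQAiIBEAJmARACqgEQAu4BEAMyARADdgEQA7oBEAP+ARAAAgFUAEYBVACKAVQAzgFUARIBVAFWAVQBmgFUAd4BVAIiAVQCZgFUAqoBVALuAVQDMgFUA3YBVAO6AVQD/gFUAAIBmABGAZgAigGYAM4BmAESAZgBVgGYAZoBmAHeAZgCIgGYAmYBmAKqAZgC7gGYAzIBmAN2AZgDugGYA/4BmAACAdwARgHcAIoB3ADOAdwBEgHcAVYB3AGaAdwB3gHcAiIB3AJmAdwCqgHcAu4B3AMyAdwDdgHcA7oB3AP+AdwAAgIgAEYCIACKAiAAzgIgARICIAFWAiABmgIgAd4CIAIiAiACZgIgAqoCIALuAiADMgIgA3YCIAO6AiAD/gIgAAICZABGAmQAigJkAM4CZAESAmQBVgJkAZoCZAHeAmQCIgJkAmYCZAKqAmQC7gJkAzICZAN2AmQDugJkA/4CZAACAqgARgKoAIoCqADOAqgBEgKoAVYCqAGaAqgB3gKoAiICqAJmAqgCqgKoAu4CqAMyAqgDdgKoA7oCqAP+AqgAAgLsAEYC7ACKAuwAzgLsARIC7AFWAuwBmgLsAd4C7AIiAuwCZgLsAqoC7ALuAuwDMgLsA3YC7AO6AuwD/gLsAAIDMABGAzAAigMwAM4DMAESAzABVgMwAZoDMAHeAzACIgMwAmYDMAKqAzAC7gMwAzIDMAN2AzADugMwA/4DMAACA3QARgN0AIoDdADOA3QBEgN0AVYDdAGaA3QB3gN0AiIDdAJmA3QCqgN0Au4DdAMyA3QDdgN0A7oDdAP+A3QAAgO4AEYDuACKA7gAzgO4ARIDuAFWA7gBmgO4Ad4DuAIiA7gCZgO4AqoDuALuA7gDMgO4A3YDuAO6A7gD/gO4AAID/ABGA/wAigP8AM4D/AESA/wBVgP8AZoD/AHeA/wCIgP8AmYD/AKqA/wC7gP8AzID/AN2A/wDugP8A/4D/AITncnJ117iXdpZ1c6fIdXZ2hpiomKiYl3V1l7eBqKiXhPiBk8fburenmJdjlbZ1ZZd1hbeHh4eXhYaYtoGnmJi12HGDpbi4pLeokpOkloVkl3a2pXaHdYV1dobHlIOGhqekdGRykYFyxoOQ6MeFpZSUhdeldHZ1hoWGhri5g3WHdZaVdYWEhKWlcLf7xqLJuKKS+reUdHSFl7fHyKeUhoiFl6Wot7fZ15OV96Vyldr7xpD4p4OClbfo6LeWhIaGiHWGpsm4psd0tNnHg4W2xbfFgtZ1gaPa98eWhISGh3eHhoaVl5eV14WSyPjn+OjGg4OF1mNipfmkU3OFh4eHh4d2doV1doXol3OAk7aUkveVlKX4lWFx97VTdnd3h4eHiIaXhYWFldimlJKAcHBw8oJhZKf2pnCi+IWFh4eHh4eHdpiXhXSExsSl+fjn9+b4xFBghJbX14HFpoSHh4eHh4eGlpd2dGGk99W2t8e3hbb5pZGAdXamx5andXV3h4eHh4eGhod1QHP4pnV1lYV1dfj3+HFhYoCkl6eXhXV3h5d2h4WTc1JQpveWdXW1hXW11oP39nJy1sFxhpeGdXaFonCEpMeEUZPp+JZ0hMe3p8aUUoX38+b9+HJggJJSUHCkt3O467O0srfop3SEqMq6qKiDdHaUx7a09fj4soFztebac7jZosijleemhYSWybq5ybSEdZbqpnPGtcDU+Pn4pZiEpsmSl4HG1XWnp4S2p7eGg4WWtsjXhXNQttimlcaGl5XVp3J1kvr6loSWl5ampWR0hpeGhaaXhJS1pXJjtqe4+saFcqfDosf3tnWYmKm4hIaHd4aHl5eEl3Klx9fYp4fJlIJ0xoVyYILVlqeYmLmUhneHh5eYqISmcYW5yYaFdqSDlLmmc3NSdNinl5amhXN2dnZ1hYWEc8eCdLW3hYWGhoalyOW1plKQkICDt5VkdXaGhnaGhpa22rSmx4Z1prl3h4V0tfr55KaUxJGVtoWXhYaXl6iol5eohJaolnWFqIaHd2STpqT0+uralWKElqd0hqinl4eYp5eFhpfXloSWt4WGdnNxUmT4t7jGk3WWpnSGdHWmp5aGhoaGdabphHbHg5aXl5dzk+rYhYWUuLmodIeGt7iFhHR2d3d2dOimdsZylqeYlaext/jIloWWp5WWt7anhqa4hoWGh4d1lseG2IJkhoWF2JRypvd2dbaWhbiodXZ2h6e4hoaHh3Z114XZhHKXhce4hmRz5qaG14OnlqeGdnd2lsmXhoZ3doXYdciUkae32ZeFlJa2p6jIcreFqIZ1hYW2uIeGhnd3hbimlqZxZKbXh3V0lriXl9iCt4aGhYWmubeGdnZ2d4d2haY="/>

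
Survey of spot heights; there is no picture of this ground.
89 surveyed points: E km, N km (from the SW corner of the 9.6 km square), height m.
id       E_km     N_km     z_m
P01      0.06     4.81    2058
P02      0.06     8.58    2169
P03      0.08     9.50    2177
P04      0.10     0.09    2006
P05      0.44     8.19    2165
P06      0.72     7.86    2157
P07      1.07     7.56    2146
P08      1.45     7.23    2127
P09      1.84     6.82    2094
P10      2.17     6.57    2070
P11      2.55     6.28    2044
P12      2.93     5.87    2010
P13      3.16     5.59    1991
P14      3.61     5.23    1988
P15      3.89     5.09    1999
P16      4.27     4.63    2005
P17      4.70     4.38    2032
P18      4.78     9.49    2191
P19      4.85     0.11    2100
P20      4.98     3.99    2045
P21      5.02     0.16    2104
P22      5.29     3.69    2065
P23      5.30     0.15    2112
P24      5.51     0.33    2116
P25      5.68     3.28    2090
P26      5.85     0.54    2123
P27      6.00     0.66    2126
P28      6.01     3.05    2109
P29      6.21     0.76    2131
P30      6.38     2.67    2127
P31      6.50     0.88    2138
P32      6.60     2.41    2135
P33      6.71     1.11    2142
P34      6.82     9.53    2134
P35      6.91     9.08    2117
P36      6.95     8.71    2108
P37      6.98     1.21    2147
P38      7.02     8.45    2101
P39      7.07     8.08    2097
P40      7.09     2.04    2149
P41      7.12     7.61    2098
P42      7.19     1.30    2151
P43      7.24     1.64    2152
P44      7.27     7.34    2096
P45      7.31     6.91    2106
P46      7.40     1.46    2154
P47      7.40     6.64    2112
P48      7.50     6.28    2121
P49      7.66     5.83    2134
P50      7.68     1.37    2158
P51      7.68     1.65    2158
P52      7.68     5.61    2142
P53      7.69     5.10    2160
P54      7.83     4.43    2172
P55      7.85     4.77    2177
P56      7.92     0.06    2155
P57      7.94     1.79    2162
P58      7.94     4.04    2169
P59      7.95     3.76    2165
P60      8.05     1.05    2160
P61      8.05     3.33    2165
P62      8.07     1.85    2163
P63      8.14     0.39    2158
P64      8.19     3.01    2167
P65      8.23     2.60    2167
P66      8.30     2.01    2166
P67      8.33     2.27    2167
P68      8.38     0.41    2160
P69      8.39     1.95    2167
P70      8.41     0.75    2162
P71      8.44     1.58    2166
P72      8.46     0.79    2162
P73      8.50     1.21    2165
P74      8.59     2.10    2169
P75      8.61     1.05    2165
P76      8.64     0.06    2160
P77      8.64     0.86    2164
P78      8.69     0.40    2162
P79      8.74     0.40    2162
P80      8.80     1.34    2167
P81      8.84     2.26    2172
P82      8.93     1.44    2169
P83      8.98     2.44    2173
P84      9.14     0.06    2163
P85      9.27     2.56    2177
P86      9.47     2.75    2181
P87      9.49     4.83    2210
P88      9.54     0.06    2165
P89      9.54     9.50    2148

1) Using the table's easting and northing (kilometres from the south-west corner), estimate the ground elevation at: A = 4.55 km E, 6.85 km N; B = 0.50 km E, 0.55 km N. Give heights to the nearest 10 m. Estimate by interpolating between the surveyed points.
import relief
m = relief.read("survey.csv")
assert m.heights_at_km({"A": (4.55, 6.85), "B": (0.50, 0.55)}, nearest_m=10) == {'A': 2130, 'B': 2060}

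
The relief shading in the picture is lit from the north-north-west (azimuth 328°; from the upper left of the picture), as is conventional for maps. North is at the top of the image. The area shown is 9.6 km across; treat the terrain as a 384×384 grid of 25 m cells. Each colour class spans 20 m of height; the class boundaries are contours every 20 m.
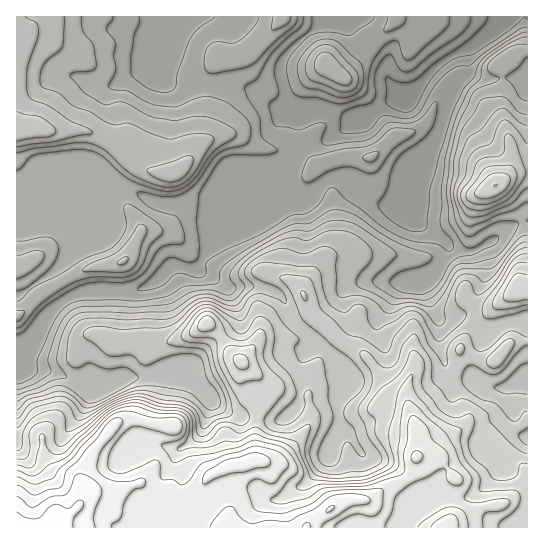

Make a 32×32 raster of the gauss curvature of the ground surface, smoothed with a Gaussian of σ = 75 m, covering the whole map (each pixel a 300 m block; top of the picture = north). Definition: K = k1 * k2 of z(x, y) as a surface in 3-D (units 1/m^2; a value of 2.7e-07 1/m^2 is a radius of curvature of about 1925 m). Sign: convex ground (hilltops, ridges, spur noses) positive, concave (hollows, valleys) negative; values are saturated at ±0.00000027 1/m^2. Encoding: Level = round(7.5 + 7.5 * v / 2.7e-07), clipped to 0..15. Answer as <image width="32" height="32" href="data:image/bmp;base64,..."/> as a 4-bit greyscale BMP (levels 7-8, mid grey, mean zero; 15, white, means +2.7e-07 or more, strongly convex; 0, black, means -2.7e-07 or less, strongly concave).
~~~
<image width="32" height="32" href="data:image/bmp;base64,Qk12AgAAAAAAAHYAAAAoAAAAIAAAACAAAAABAAQAAAAAAAACAAATCwAAEwsAABAAAAAAAAAAAAAAABEREQAiIiIAMzMzAERERABVVVUAZmZmAHd3dwCIiIgAmZmZAKqqqgC7u7sAzMzMAN3d3QDu7u4A////AHaHeHiHd4h3d2eoaHa6d4eHl4eIeHd4eId8eJeHdWfGh4eGd3d3h3h3F5ZGd3h3hodpaJh3eIiIii2Loyd4h4eWZ3eYd4Z4qrfZeNi5h6d3eZd1mHUGZ3dweHd2Z3aYeVpzTsVf9IZk2IZ4d5l2d3dpqVj9aGTyd4dnd5h3mId4d2XJYFhWtneWiHl3aHeIh7g0d6Roh2mGh4eJV3iGllh3iXh3iJuMuIh3iXiKVznIeHh4h3RYBVh3h2eId22JtGd6qHd1T4aYd3h3d5mXV1eYd4h3eG/haHd3eXXVR2Z5h3aIaIhTTnWZmIiHeVpliXd1iGV4aWd3aHd3eZisp4uJd4fbeHd1unh3d4d4VHeLeHd5hnh3h3iIeIiHd3dYl4d3iJeHh3eIeHiIeJhnaJGHd4iHh3iIiHeXd4iIdVd2d4h3d5VYiIh4h3d3iHrrdneId3aLlniId3eHd3dnnfR4iIh4eLiYh3eIiIiHd3d0aXiXd3eGeXd3Z3eHiHh3Z4iGZ3d3iHeHh3iJi4d4h6d4h4eId3d4h4iHiGaVd3eHd3h3iIh3d3eHhlZIqHeIeXh3h3eId3d3dnjoeHeHhmh4h4h4iHh3d4aZp5h3eFd3h3eHeIh4h4eWrIVoqIZp2Id3eHd4eId3d0dnZ3h4d4p4h4h3d3d4h6lYiIl4iIeA"/>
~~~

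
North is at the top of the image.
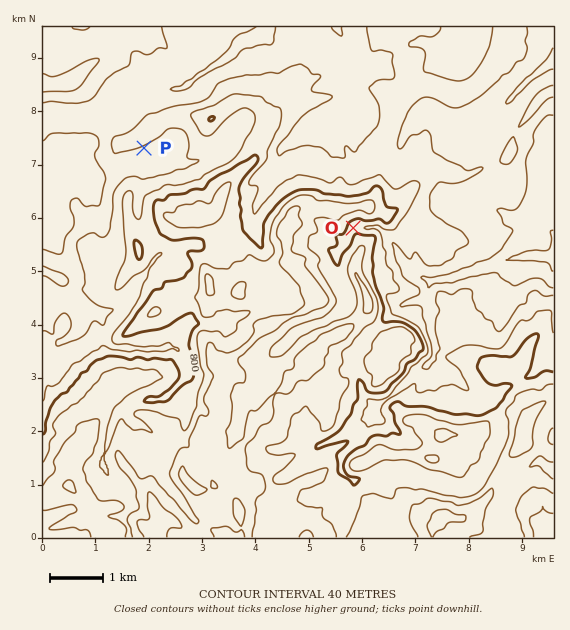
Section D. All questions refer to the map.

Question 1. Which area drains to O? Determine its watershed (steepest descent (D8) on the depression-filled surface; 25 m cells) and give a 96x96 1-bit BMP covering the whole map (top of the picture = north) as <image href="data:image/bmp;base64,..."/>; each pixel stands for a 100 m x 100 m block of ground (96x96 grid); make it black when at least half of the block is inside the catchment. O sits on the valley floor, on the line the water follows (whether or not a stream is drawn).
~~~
<image width="96" height="96" href="data:image/bmp;base64,Qk2+BAAAAAAAAD4AAAAoAAAAYAAAAGAAAAABAAEAAAAAAIAEAAATCwAAEwsAAAIAAAAAAAAA////AAAAAAAAAAAAAAAAAAAAAAAAAAAAAAAAAAAAAAAAAAAAAAAAAAAAAAAAAAAAAAAAAAAAAAAAAAAAAAAAAAAAAAAAAAAAAAAAAAAAAAAAAAAAAAAAAAAAAAAAAAAAAAAAAAAAAAAAAAAAMAAAAAAAAAAAAAAAcAAAAAAAAAAAAAAA+AAAAAAAAAAAAAAB+AAAAAAAAAAAAAAD+AAAAAAAAAAAAAAD+AAAAAAAAAAAAAAH+AAAAAAAAAAAAAAH+AAAAAAAAAAAAAAH+AAAAAAAAAAAAAAH/AAAAAAAAAAAAAAD/AAAAAAAAAAAAAAB/gAAAAAAAAAAAAAB/gAAAAAAAAAAAAAA/wAAAAAAAAAAAAAA/4AAAAAAAAAAAAAAf8AAAAAAAAAAAAAAf8AAAAAAAAAAAAAAf+AAAAAAAAAAAAAAf+AAAAAAAAAAAAAAf/AAAAAAAAAAAAAAP/wAAAAAAAAAAAAAP/wAAAAAAAAAAAAAP/8AAAAAAAAAAAAAP/+AAAAAAAAAAAAAH//AAAAAAAAAAAAAH//AAAAAAAAAAAAAD//AAAAAAAAAAAAAA//wAAAAAAAAAAAAAf/4AAAAAAAAAAAAAP/8AAAAAAAAAAAAAH//AAAAAAAAAAAAAD//wAAAAAAAAAAAAA//4AAAAAAAAAAAAAP/8AAAAAAAAAAAAAB/+AAAAAAAAAAAAAA/+AAAAAAAAAAAAAAf+AAAAAAAAAAAAAAf+AAAAAAAAAAAAAAf8AAAAAAAAAAAAAA/8AAAAAAAAAAAAAB/4AAAAAAAAAAAAAD/4AAAAAAAAAAAAAD/4AAAAAAAAAAAAAH/4AAAAAAAAAAAAAP/4AAAAAAAAAAAAAP/8AAAAAAAAAAAAAP/8AAAAAAAAAAAAAP/4AAAAAAAAAAAAAP/4AAAAAAAAAAAAAf/wAAAAAAAAAAAAAP/gAAAAAAAAAAAAAH/AAAAAAAAAAAAAAH+AAAAAAAAAAAAAAD8AAAAAAAAAAAAAAAAAAAAAAAAAAAAAAAAAAAAAAAAAAAAAAAAAAAAAAAAAAAAAAAAAAAAAAAAAAAAAAAAAAAAAAAAAAAAAAAAAAAAAAAAAAAAAAAAAAAAAAAAAAAAAAAAAAAAAAAAAAAAAAAAAAAAAAAAAAAAAAAAAAAAAAAAAAAAAAAAAAAAAAAAAAAAAAAAAAAAAAAAAAAAAAAAAAAAAAAAAAAAAAAAAAAAAAAAAAAAAAAAAAAAAAAAAAAAAAAAAAAAAAAAAAAAAAAAAAAAAAAAAAAAAAAAAAAAAAAAAAAAAAAAAAAAAAAAAAAAAAAAAAAAAAAAAAAAAAAAAAAAAAAAAAAAAAAAAAAAAAAAAAAAAAAAAAAAAAAAAAAAAAAAAAAAAAAAAAAAAAAAAAAAAAAAAAAAAAAAAAAAAAAAAAAAAAAAAAAAAAAAAAAAAAAAAAAAAAAAAAAAAAAAAAAAAAAAAAAAAAAAAAAAAAAAAAAAAAAAAAAAAAAAAAAAAAAAAAAAAAAAAAAAAAAAAAAAAAAAAAAAAAAAAAAAAAA="/>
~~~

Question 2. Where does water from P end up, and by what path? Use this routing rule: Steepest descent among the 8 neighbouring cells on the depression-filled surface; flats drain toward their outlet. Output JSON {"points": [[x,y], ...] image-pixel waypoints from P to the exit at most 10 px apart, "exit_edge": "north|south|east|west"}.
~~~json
{"points": [[144, 148], [145, 159], [135, 161], [124, 161], [113, 163], [105, 157], [105, 147], [105, 136], [104, 125], [105, 116], [116, 108], [125, 97], [136, 93], [147, 89], [157, 88], [168, 89], [179, 89], [189, 84], [200, 75], [211, 68], [221, 61], [232, 53], [241, 43], [252, 39], [263, 32], [268, 27]], "exit_edge": "north"}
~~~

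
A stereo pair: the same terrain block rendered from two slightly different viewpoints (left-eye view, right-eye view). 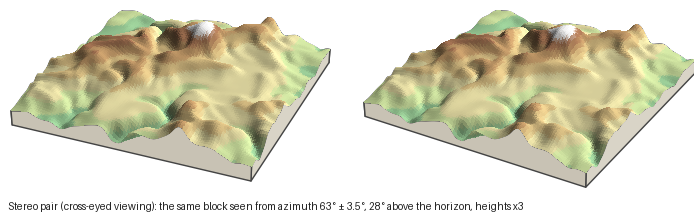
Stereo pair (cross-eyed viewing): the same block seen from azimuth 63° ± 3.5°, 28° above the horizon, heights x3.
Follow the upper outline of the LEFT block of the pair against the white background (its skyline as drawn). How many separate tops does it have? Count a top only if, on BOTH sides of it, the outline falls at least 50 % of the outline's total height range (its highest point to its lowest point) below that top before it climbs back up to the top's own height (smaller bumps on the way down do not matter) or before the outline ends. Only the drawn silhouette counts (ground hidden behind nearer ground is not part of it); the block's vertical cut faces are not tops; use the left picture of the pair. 0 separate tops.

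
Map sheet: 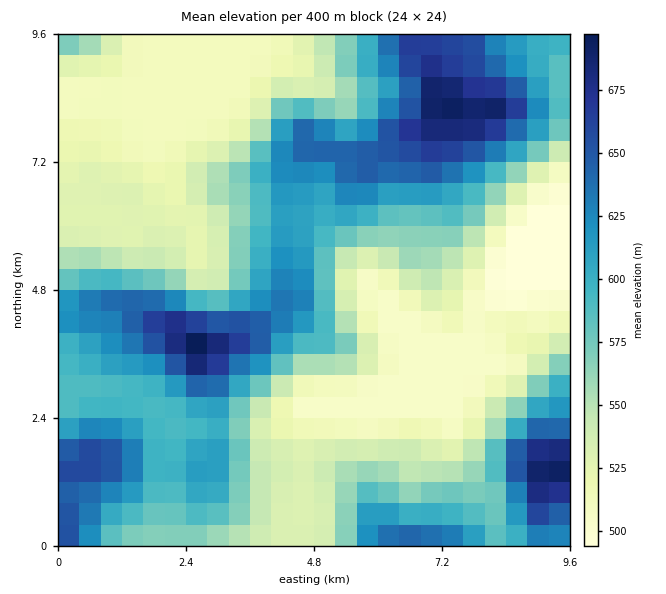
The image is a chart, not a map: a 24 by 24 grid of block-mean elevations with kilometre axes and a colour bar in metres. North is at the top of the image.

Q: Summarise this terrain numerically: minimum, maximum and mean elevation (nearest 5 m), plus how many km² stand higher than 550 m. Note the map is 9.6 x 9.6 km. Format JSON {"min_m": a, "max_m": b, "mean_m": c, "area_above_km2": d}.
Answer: {"min_m": 495, "max_m": 705, "mean_m": 575, "area_above_km2": 53.5}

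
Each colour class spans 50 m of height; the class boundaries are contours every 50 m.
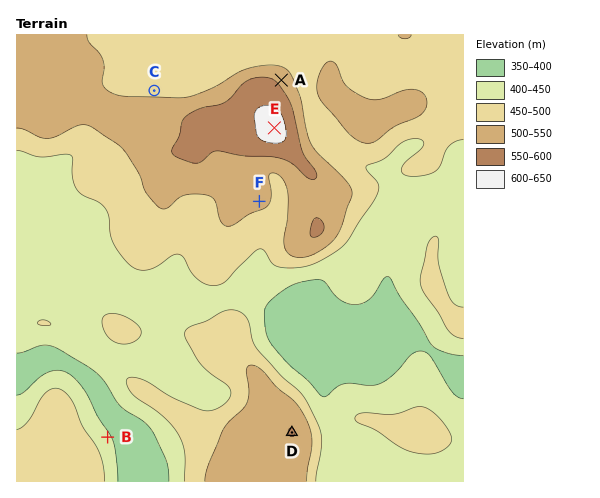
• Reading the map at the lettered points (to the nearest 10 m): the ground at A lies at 540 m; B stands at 410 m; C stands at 480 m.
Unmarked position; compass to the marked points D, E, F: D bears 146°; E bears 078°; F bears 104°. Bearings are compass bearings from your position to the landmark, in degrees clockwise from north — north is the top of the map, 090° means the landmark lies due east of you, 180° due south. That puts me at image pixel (110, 163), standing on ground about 480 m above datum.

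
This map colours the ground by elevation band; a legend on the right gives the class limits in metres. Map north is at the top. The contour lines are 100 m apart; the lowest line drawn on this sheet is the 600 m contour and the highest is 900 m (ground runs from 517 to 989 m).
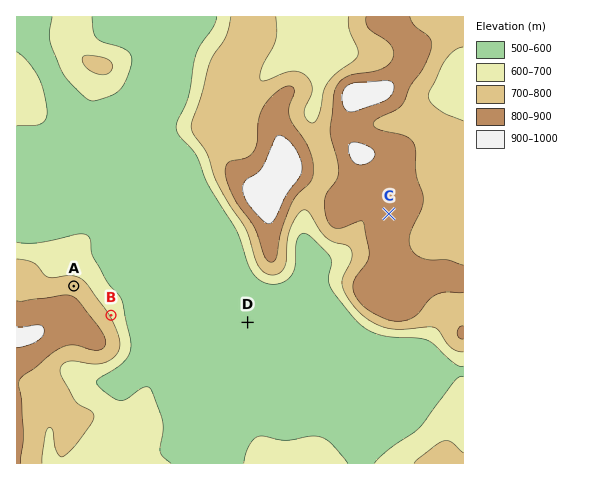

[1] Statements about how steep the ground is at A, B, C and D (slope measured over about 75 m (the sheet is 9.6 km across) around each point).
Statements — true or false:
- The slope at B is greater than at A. true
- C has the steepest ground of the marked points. false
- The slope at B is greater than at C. true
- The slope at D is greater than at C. false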